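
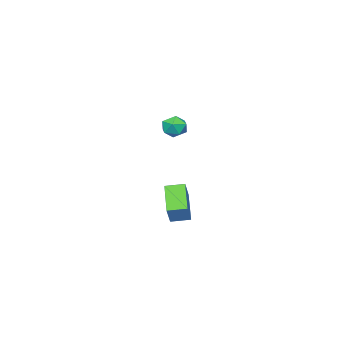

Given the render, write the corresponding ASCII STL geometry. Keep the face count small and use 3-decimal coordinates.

solid 
facet normal -0.575 0.805 0.146
outer loop
vertex -1.959 -3.179 -3.751
vertex -1.249 -2.87 -2.657
vertex -0.718 -2.092 -4.864
endloop
endfacet
facet normal -0.530 -0.231 -0.816
outer loop
vertex -0.091 -2.97 -5.023
vertex -1.959 -3.179 -3.751
vertex -0.718 -2.092 -4.864
endloop
endfacet
facet normal -0.575 0.805 0.146
outer loop
vertex -0.718 -2.092 -4.864
vertex -1.249 -2.87 -2.657
vertex -0.008 -1.783 -3.77
endloop
endfacet
facet normal 0.624 0.547 -0.559
outer loop
vertex -0.008 -1.783 -3.77
vertex -0.091 -2.97 -5.023
vertex -0.718 -2.092 -4.864
endloop
endfacet
facet normal -0.624 -0.547 0.559
outer loop
vertex -1.959 -3.179 -3.751
vertex -0.622 -3.748 -2.816
vertex -1.249 -2.87 -2.657
endloop
endfacet
facet normal -0.530 -0.231 -0.816
outer loop
vertex -1.332 -4.057 -3.91
vertex -1.959 -3.179 -3.751
vertex -0.091 -2.97 -5.023
endloop
endfacet
facet normal -0.624 -0.547 0.559
outer loop
vertex -1.332 -4.057 -3.91
vertex -0.622 -3.748 -2.816
vertex -1.959 -3.179 -3.751
endloop
endfacet
facet normal 0.530 0.231 0.816
outer loop
vertex -1.249 -2.87 -2.657
vertex -0.622 -3.748 -2.816
vertex -0.008 -1.783 -3.77
endloop
endfacet
facet normal 0.624 0.547 -0.559
outer loop
vertex 0.619 -2.661 -3.929
vertex -0.091 -2.97 -5.023
vertex -0.008 -1.783 -3.77
endloop
endfacet
facet normal 0.530 0.231 0.816
outer loop
vertex -0.008 -1.783 -3.77
vertex -0.622 -3.748 -2.816
vertex 0.619 -2.661 -3.929
endloop
endfacet
facet normal 0.575 -0.805 -0.146
outer loop
vertex 0.619 -2.661 -3.929
vertex -1.332 -4.057 -3.91
vertex -0.091 -2.97 -5.023
endloop
endfacet
facet normal 0.575 -0.805 -0.146
outer loop
vertex -0.622 -3.748 -2.816
vertex -1.332 -4.057 -3.91
vertex 0.619 -2.661 -3.929
endloop
endfacet
facet normal -0.683 0.725 0.089
outer loop
vertex 1.76 -0.542 2.411
vertex 1.509 -0.856 3.04
vertex 2.054 -0.346 3.069
endloop
endfacet
facet normal -0.100 0.965 -0.243
outer loop
vertex 1.76 -0.542 2.411
vertex 2.054 -0.346 3.069
vertex 2.498 -0.449 2.478
endloop
endfacet
facet normal 0.004 0.565 -0.825
outer loop
vertex 1.76 -0.542 2.411
vertex 2.498 -0.449 2.478
vertex 2.228 -1.023 2.084
endloop
endfacet
facet normal -0.516 0.078 -0.853
outer loop
vertex 1.76 -0.542 2.411
vertex 2.228 -1.023 2.084
vertex 1.617 -1.274 2.431
endloop
endfacet
facet normal -0.941 0.176 -0.288
outer loop
vertex 1.76 -0.542 2.411
vertex 1.617 -1.274 2.431
vertex 1.509 -0.856 3.04
endloop
endfacet
facet normal 0.458 0.868 0.193
outer loop
vertex 2.498 -0.449 2.478
vertex 2.054 -0.346 3.069
vertex 2.703 -0.706 3.149
endloop
endfacet
facet normal -0.488 0.480 0.730
outer loop
vertex 2.054 -0.346 3.069
vertex 1.509 -0.856 3.04
vertex 2.092 -0.957 3.496
endloop
endfacet
facet normal -0.905 -0.409 0.120
outer loop
vertex 1.509 -0.856 3.04
vertex 1.617 -1.274 2.431
vertex 1.822 -1.531 3.102
endloop
endfacet
facet normal -0.217 -0.568 -0.794
outer loop
vertex 1.617 -1.274 2.431
vertex 2.228 -1.023 2.084
vertex 2.266 -1.634 2.511
endloop
endfacet
facet normal 0.624 0.221 -0.749
outer loop
vertex 2.228 -1.023 2.084
vertex 2.498 -0.449 2.478
vertex 2.811 -1.124 2.54
endloop
endfacet
facet normal 0.516 -0.078 0.853
outer loop
vertex 2.56 -1.438 3.169
vertex 2.703 -0.706 3.149
vertex 2.092 -0.957 3.496
endloop
endfacet
facet normal -0.004 -0.565 0.825
outer loop
vertex 2.56 -1.438 3.169
vertex 2.092 -0.957 3.496
vertex 1.822 -1.531 3.102
endloop
endfacet
facet normal 0.100 -0.965 0.243
outer loop
vertex 2.56 -1.438 3.169
vertex 1.822 -1.531 3.102
vertex 2.266 -1.634 2.511
endloop
endfacet
facet normal 0.683 -0.725 -0.089
outer loop
vertex 2.56 -1.438 3.169
vertex 2.266 -1.634 2.511
vertex 2.811 -1.124 2.54
endloop
endfacet
facet normal 0.941 -0.176 0.288
outer loop
vertex 2.56 -1.438 3.169
vertex 2.811 -1.124 2.54
vertex 2.703 -0.706 3.149
endloop
endfacet
facet normal 0.217 0.568 0.794
outer loop
vertex 2.092 -0.957 3.496
vertex 2.703 -0.706 3.149
vertex 2.054 -0.346 3.069
endloop
endfacet
facet normal -0.624 -0.221 0.749
outer loop
vertex 1.822 -1.531 3.102
vertex 2.092 -0.957 3.496
vertex 1.509 -0.856 3.04
endloop
endfacet
facet normal -0.458 -0.868 -0.193
outer loop
vertex 2.266 -1.634 2.511
vertex 1.822 -1.531 3.102
vertex 1.617 -1.274 2.431
endloop
endfacet
facet normal 0.488 -0.480 -0.730
outer loop
vertex 2.811 -1.124 2.54
vertex 2.266 -1.634 2.511
vertex 2.228 -1.023 2.084
endloop
endfacet
facet normal 0.905 0.409 -0.120
outer loop
vertex 2.703 -0.706 3.149
vertex 2.811 -1.124 2.54
vertex 2.498 -0.449 2.478
endloop
endfacet

endsolid


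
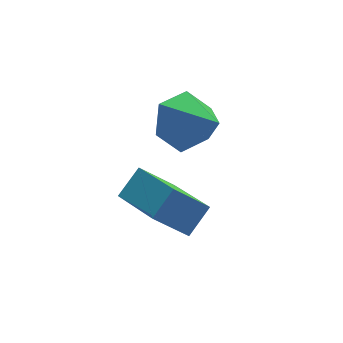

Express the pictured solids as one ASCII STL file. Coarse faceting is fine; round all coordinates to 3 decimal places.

solid 
facet normal -0.708 -0.366 -0.604
outer loop
vertex -4.506 0.236 3.54
vertex -4.875 2.07 2.862
vertex -3.491 0.044 2.467
endloop
endfacet
facet normal 0.186 -0.922 0.340
outer loop
vertex -2.705 0.45 3.138
vertex -4.506 0.236 3.54
vertex -3.491 0.044 2.467
endloop
endfacet
facet normal -0.708 -0.366 -0.605
outer loop
vertex -3.491 0.044 2.467
vertex -4.875 2.07 2.862
vertex -3.859 1.878 1.789
endloop
endfacet
facet normal 0.682 -0.129 -0.720
outer loop
vertex -3.859 1.878 1.789
vertex -2.705 0.45 3.138
vertex -3.491 0.044 2.467
endloop
endfacet
facet normal -0.682 0.129 0.720
outer loop
vertex -4.506 0.236 3.54
vertex -4.089 2.476 3.533
vertex -4.875 2.07 2.862
endloop
endfacet
facet normal 0.186 -0.922 0.341
outer loop
vertex -3.721 0.642 4.211
vertex -4.506 0.236 3.54
vertex -2.705 0.45 3.138
endloop
endfacet
facet normal -0.682 0.129 0.720
outer loop
vertex -3.721 0.642 4.211
vertex -4.089 2.476 3.533
vertex -4.506 0.236 3.54
endloop
endfacet
facet normal -0.185 0.922 -0.341
outer loop
vertex -4.875 2.07 2.862
vertex -4.089 2.476 3.533
vertex -3.859 1.878 1.789
endloop
endfacet
facet normal 0.682 -0.129 -0.720
outer loop
vertex -3.074 2.284 2.46
vertex -2.705 0.45 3.138
vertex -3.859 1.878 1.789
endloop
endfacet
facet normal -0.186 0.922 -0.341
outer loop
vertex -3.859 1.878 1.789
vertex -4.089 2.476 3.533
vertex -3.074 2.284 2.46
endloop
endfacet
facet normal 0.708 0.366 0.605
outer loop
vertex -3.074 2.284 2.46
vertex -3.721 0.642 4.211
vertex -2.705 0.45 3.138
endloop
endfacet
facet normal 0.708 0.365 0.604
outer loop
vertex -4.089 2.476 3.533
vertex -3.721 0.642 4.211
vertex -3.074 2.284 2.46
endloop
endfacet
facet normal -0.276 0.762 -0.586
outer loop
vertex -1.381 3.851 2.576
vertex -2.036 4.205 3.344
vertex -1.022 4.544 3.308
endloop
endfacet
facet normal 0.931 -0.337 -0.138
outer loop
vertex -1.381 3.851 2.576
vertex -1.022 4.544 3.308
vertex -1.504 2.735 4.476
endloop
endfacet
facet normal -0.276 0.762 -0.586
outer loop
vertex -1.022 4.544 3.308
vertex -2.036 4.205 3.344
vertex -1.677 4.898 4.076
endloop
endfacet
facet normal 0.787 0.172 0.592
outer loop
vertex -1.022 4.544 3.308
vertex -1.677 4.898 4.076
vertex -1.504 2.735 4.476
endloop
endfacet
facet normal -0.275 0.762 -0.586
outer loop
vertex -1.677 4.898 4.076
vertex -2.036 4.205 3.344
vertex -2.691 4.56 4.113
endloop
endfacet
facet normal -0.024 0.180 0.983
outer loop
vertex -1.677 4.898 4.076
vertex -2.691 4.56 4.113
vertex -1.504 2.735 4.476
endloop
endfacet
facet normal -0.276 0.761 -0.587
outer loop
vertex -2.691 4.56 4.113
vertex -2.036 4.205 3.344
vertex -3.05 3.866 3.381
endloop
endfacet
facet normal -0.693 -0.322 0.645
outer loop
vertex -2.691 4.56 4.113
vertex -3.05 3.866 3.381
vertex -1.504 2.735 4.476
endloop
endfacet
facet normal -0.276 0.762 -0.586
outer loop
vertex -3.05 3.866 3.381
vertex -2.036 4.205 3.344
vertex -2.395 3.512 2.613
endloop
endfacet
facet normal -0.549 -0.832 -0.085
outer loop
vertex -3.05 3.866 3.381
vertex -2.395 3.512 2.613
vertex -1.504 2.735 4.476
endloop
endfacet
facet normal -0.276 0.762 -0.586
outer loop
vertex -2.395 3.512 2.613
vertex -2.036 4.205 3.344
vertex -1.381 3.851 2.576
endloop
endfacet
facet normal 0.263 -0.839 -0.476
outer loop
vertex -2.395 3.512 2.613
vertex -1.381 3.851 2.576
vertex -1.504 2.735 4.476
endloop
endfacet

endsolid


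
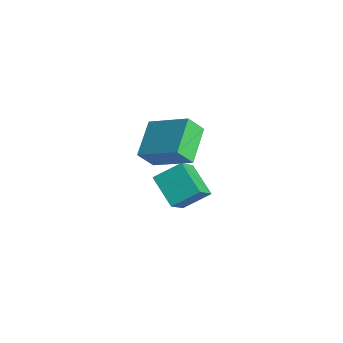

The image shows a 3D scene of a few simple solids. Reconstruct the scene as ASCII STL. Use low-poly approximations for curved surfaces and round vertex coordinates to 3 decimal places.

solid 
facet normal -0.804 -0.357 -0.476
outer loop
vertex 1.159 -3.559 3.221
vertex 0.289 -2.42 3.838
vertex 1.351 -3.017 2.49
endloop
endfacet
facet normal 0.557 -0.730 -0.395
outer loop
vertex 2.791 -2.38 3.342
vertex 1.159 -3.559 3.221
vertex 1.351 -3.017 2.49
endloop
endfacet
facet normal -0.804 -0.356 -0.476
outer loop
vertex 1.351 -3.017 2.49
vertex 0.289 -2.42 3.838
vertex 0.482 -1.878 3.107
endloop
endfacet
facet normal 0.207 0.583 -0.786
outer loop
vertex 0.482 -1.878 3.107
vertex 2.791 -2.38 3.342
vertex 1.351 -3.017 2.49
endloop
endfacet
facet normal -0.207 -0.583 0.785
outer loop
vertex 1.159 -3.559 3.221
vertex 1.729 -1.783 4.69
vertex 0.289 -2.42 3.838
endloop
endfacet
facet normal 0.557 -0.731 -0.395
outer loop
vertex 2.598 -2.922 4.073
vertex 1.159 -3.559 3.221
vertex 2.791 -2.38 3.342
endloop
endfacet
facet normal -0.207 -0.583 0.785
outer loop
vertex 2.598 -2.922 4.073
vertex 1.729 -1.783 4.69
vertex 1.159 -3.559 3.221
endloop
endfacet
facet normal -0.557 0.731 0.395
outer loop
vertex 0.289 -2.42 3.838
vertex 1.729 -1.783 4.69
vertex 0.482 -1.878 3.107
endloop
endfacet
facet normal 0.207 0.583 -0.785
outer loop
vertex 1.921 -1.241 3.959
vertex 2.791 -2.38 3.342
vertex 0.482 -1.878 3.107
endloop
endfacet
facet normal -0.557 0.730 0.395
outer loop
vertex 0.482 -1.878 3.107
vertex 1.729 -1.783 4.69
vertex 1.921 -1.241 3.959
endloop
endfacet
facet normal 0.804 0.356 0.476
outer loop
vertex 1.921 -1.241 3.959
vertex 2.598 -2.922 4.073
vertex 2.791 -2.38 3.342
endloop
endfacet
facet normal 0.804 0.356 0.475
outer loop
vertex 1.729 -1.783 4.69
vertex 2.598 -2.922 4.073
vertex 1.921 -1.241 3.959
endloop
endfacet
facet normal -0.365 0.611 -0.702
outer loop
vertex -0.269 -1.318 -0.522
vertex 0.16 -0.355 0.093
vertex 0.955 -1.407 -1.236
endloop
endfacet
facet normal -0.351 -0.789 -0.504
outer loop
vertex 1.54 -2.385 -0.113
vertex -0.269 -1.318 -0.522
vertex 0.955 -1.407 -1.236
endloop
endfacet
facet normal -0.365 0.611 -0.702
outer loop
vertex 0.955 -1.407 -1.236
vertex 0.16 -0.355 0.093
vertex 1.384 -0.444 -0.621
endloop
endfacet
facet normal 0.862 -0.062 -0.503
outer loop
vertex 1.384 -0.444 -0.621
vertex 1.54 -2.385 -0.113
vertex 0.955 -1.407 -1.236
endloop
endfacet
facet normal -0.862 0.062 0.503
outer loop
vertex -0.269 -1.318 -0.522
vertex 0.745 -1.333 1.216
vertex 0.16 -0.355 0.093
endloop
endfacet
facet normal -0.351 -0.789 -0.504
outer loop
vertex 0.316 -2.296 0.601
vertex -0.269 -1.318 -0.522
vertex 1.54 -2.385 -0.113
endloop
endfacet
facet normal -0.862 0.062 0.503
outer loop
vertex 0.316 -2.296 0.601
vertex 0.745 -1.333 1.216
vertex -0.269 -1.318 -0.522
endloop
endfacet
facet normal 0.351 0.789 0.504
outer loop
vertex 0.16 -0.355 0.093
vertex 0.745 -1.333 1.216
vertex 1.384 -0.444 -0.621
endloop
endfacet
facet normal 0.862 -0.062 -0.503
outer loop
vertex 1.969 -1.422 0.502
vertex 1.54 -2.385 -0.113
vertex 1.384 -0.444 -0.621
endloop
endfacet
facet normal 0.351 0.789 0.504
outer loop
vertex 1.384 -0.444 -0.621
vertex 0.745 -1.333 1.216
vertex 1.969 -1.422 0.502
endloop
endfacet
facet normal 0.365 -0.611 0.702
outer loop
vertex 1.969 -1.422 0.502
vertex 0.316 -2.296 0.601
vertex 1.54 -2.385 -0.113
endloop
endfacet
facet normal 0.365 -0.611 0.702
outer loop
vertex 0.745 -1.333 1.216
vertex 0.316 -2.296 0.601
vertex 1.969 -1.422 0.502
endloop
endfacet

endsolid


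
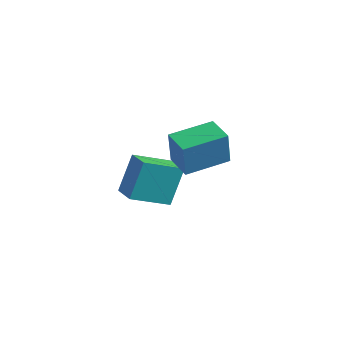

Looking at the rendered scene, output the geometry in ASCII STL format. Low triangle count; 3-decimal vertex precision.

solid 
facet normal -0.884 0.416 -0.214
outer loop
vertex -4.151 2.297 -2.511
vertex -3.379 3.601 -3.163
vertex -4.144 1.533 -4.029
endloop
endfacet
facet normal -0.468 -0.790 0.396
outer loop
vertex -3.181 1.079 -3.797
vertex -4.151 2.297 -2.511
vertex -4.144 1.533 -4.029
endloop
endfacet
facet normal -0.884 0.416 -0.213
outer loop
vertex -4.144 1.533 -4.029
vertex -3.379 3.601 -3.163
vertex -3.373 2.837 -4.682
endloop
endfacet
facet normal 0.003 -0.449 -0.893
outer loop
vertex -3.373 2.837 -4.682
vertex -3.181 1.079 -3.797
vertex -4.144 1.533 -4.029
endloop
endfacet
facet normal -0.004 0.449 0.894
outer loop
vertex -4.151 2.297 -2.511
vertex -2.416 3.147 -2.931
vertex -3.379 3.601 -3.163
endloop
endfacet
facet normal -0.468 -0.790 0.396
outer loop
vertex -3.187 1.843 -2.278
vertex -4.151 2.297 -2.511
vertex -3.181 1.079 -3.797
endloop
endfacet
facet normal -0.004 0.450 0.893
outer loop
vertex -3.187 1.843 -2.278
vertex -2.416 3.147 -2.931
vertex -4.151 2.297 -2.511
endloop
endfacet
facet normal 0.468 0.790 -0.396
outer loop
vertex -3.379 3.601 -3.163
vertex -2.416 3.147 -2.931
vertex -3.373 2.837 -4.682
endloop
endfacet
facet normal 0.004 -0.449 -0.893
outer loop
vertex -2.409 2.383 -4.449
vertex -3.181 1.079 -3.797
vertex -3.373 2.837 -4.682
endloop
endfacet
facet normal 0.468 0.790 -0.396
outer loop
vertex -3.373 2.837 -4.682
vertex -2.416 3.147 -2.931
vertex -2.409 2.383 -4.449
endloop
endfacet
facet normal 0.884 -0.417 0.213
outer loop
vertex -2.409 2.383 -4.449
vertex -3.187 1.843 -2.278
vertex -3.181 1.079 -3.797
endloop
endfacet
facet normal 0.884 -0.416 0.213
outer loop
vertex -2.416 3.147 -2.931
vertex -3.187 1.843 -2.278
vertex -2.409 2.383 -4.449
endloop
endfacet
facet normal -0.922 0.378 0.091
outer loop
vertex -0.76 0.39 0.929
vertex -0.111 1.927 1.125
vertex -0.814 0.585 -0.426
endloop
endfacet
facet normal -0.387 -0.915 -0.116
outer loop
vertex 0.191 0.173 -0.525
vertex -0.76 0.39 0.929
vertex -0.814 0.585 -0.426
endloop
endfacet
facet normal -0.921 0.378 0.090
outer loop
vertex -0.814 0.585 -0.426
vertex -0.111 1.927 1.125
vertex -0.164 2.122 -0.23
endloop
endfacet
facet normal -0.039 0.143 -0.989
outer loop
vertex -0.164 2.122 -0.23
vertex 0.191 0.173 -0.525
vertex -0.814 0.585 -0.426
endloop
endfacet
facet normal 0.039 -0.143 0.989
outer loop
vertex -0.76 0.39 0.929
vertex 0.894 1.515 1.026
vertex -0.111 1.927 1.125
endloop
endfacet
facet normal -0.387 -0.915 -0.117
outer loop
vertex 0.244 -0.022 0.83
vertex -0.76 0.39 0.929
vertex 0.191 0.173 -0.525
endloop
endfacet
facet normal 0.039 -0.143 0.989
outer loop
vertex 0.244 -0.022 0.83
vertex 0.894 1.515 1.026
vertex -0.76 0.39 0.929
endloop
endfacet
facet normal 0.387 0.915 0.117
outer loop
vertex -0.111 1.927 1.125
vertex 0.894 1.515 1.026
vertex -0.164 2.122 -0.23
endloop
endfacet
facet normal -0.039 0.143 -0.989
outer loop
vertex 0.84 1.71 -0.329
vertex 0.191 0.173 -0.525
vertex -0.164 2.122 -0.23
endloop
endfacet
facet normal 0.387 0.915 0.116
outer loop
vertex -0.164 2.122 -0.23
vertex 0.894 1.515 1.026
vertex 0.84 1.71 -0.329
endloop
endfacet
facet normal 0.922 -0.378 -0.090
outer loop
vertex 0.84 1.71 -0.329
vertex 0.244 -0.022 0.83
vertex 0.191 0.173 -0.525
endloop
endfacet
facet normal 0.921 -0.378 -0.091
outer loop
vertex 0.894 1.515 1.026
vertex 0.244 -0.022 0.83
vertex 0.84 1.71 -0.329
endloop
endfacet

endsolid


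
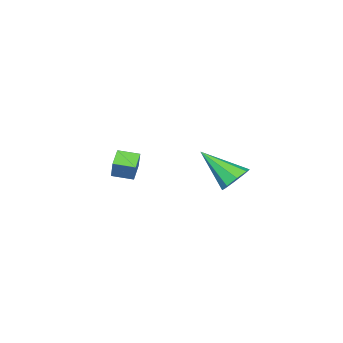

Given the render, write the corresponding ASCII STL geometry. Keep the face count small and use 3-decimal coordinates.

solid 
facet normal -0.305 -0.450 -0.839
outer loop
vertex -0.952 -3.298 0.717
vertex -1.55 -2.591 0.556
vertex -0.314 -2.865 0.253
endloop
endfacet
facet normal 0.635 -0.753 0.171
outer loop
vertex 0.01 -2.389 1.144
vertex -0.952 -3.298 0.717
vertex -0.314 -2.865 0.253
endloop
endfacet
facet normal -0.305 -0.448 -0.840
outer loop
vertex -0.314 -2.865 0.253
vertex -1.55 -2.591 0.556
vertex -0.912 -2.157 0.093
endloop
endfacet
facet normal 0.709 0.482 -0.515
outer loop
vertex -0.912 -2.157 0.093
vertex 0.01 -2.389 1.144
vertex -0.314 -2.865 0.253
endloop
endfacet
facet normal -0.709 -0.482 0.515
outer loop
vertex -0.952 -3.298 0.717
vertex -1.226 -2.115 1.447
vertex -1.55 -2.591 0.556
endloop
endfacet
facet normal 0.636 -0.753 0.170
outer loop
vertex -0.628 -2.823 1.607
vertex -0.952 -3.298 0.717
vertex 0.01 -2.389 1.144
endloop
endfacet
facet normal -0.709 -0.482 0.515
outer loop
vertex -0.628 -2.823 1.607
vertex -1.226 -2.115 1.447
vertex -0.952 -3.298 0.717
endloop
endfacet
facet normal -0.636 0.753 -0.171
outer loop
vertex -1.55 -2.591 0.556
vertex -1.226 -2.115 1.447
vertex -0.912 -2.157 0.093
endloop
endfacet
facet normal 0.709 0.482 -0.515
outer loop
vertex -0.588 -1.682 0.983
vertex 0.01 -2.389 1.144
vertex -0.912 -2.157 0.093
endloop
endfacet
facet normal -0.635 0.753 -0.171
outer loop
vertex -0.912 -2.157 0.093
vertex -1.226 -2.115 1.447
vertex -0.588 -1.682 0.983
endloop
endfacet
facet normal 0.304 0.449 0.840
outer loop
vertex -0.588 -1.682 0.983
vertex -0.628 -2.823 1.607
vertex 0.01 -2.389 1.144
endloop
endfacet
facet normal 0.306 0.448 0.840
outer loop
vertex -1.226 -2.115 1.447
vertex -0.628 -2.823 1.607
vertex -0.588 -1.682 0.983
endloop
endfacet
facet normal -0.291 0.706 -0.646
outer loop
vertex -1.311 3.3 1.622
vertex -1.745 2.808 1.28
vertex -1.833 3.284 1.84
endloop
endfacet
facet normal 0.336 0.435 0.836
outer loop
vertex -1.311 3.3 1.622
vertex -1.833 3.284 1.84
vertex -1.175 1.432 2.54
endloop
endfacet
facet normal -0.294 0.705 -0.645
outer loop
vertex -1.833 3.284 1.84
vertex -1.745 2.808 1.28
vertex -2.304 2.988 1.731
endloop
endfacet
facet normal -0.349 0.220 0.911
outer loop
vertex -1.833 3.284 1.84
vertex -2.304 2.988 1.731
vertex -1.175 1.432 2.54
endloop
endfacet
facet normal -0.294 0.705 -0.645
outer loop
vertex -2.304 2.988 1.731
vertex -1.745 2.808 1.28
vertex -2.447 2.587 1.358
endloop
endfacet
facet normal -0.774 -0.261 0.577
outer loop
vertex -2.304 2.988 1.731
vertex -2.447 2.587 1.358
vertex -1.175 1.432 2.54
endloop
endfacet
facet normal -0.294 0.705 -0.645
outer loop
vertex -2.447 2.587 1.358
vertex -1.745 2.808 1.28
vertex -2.18 2.315 0.939
endloop
endfacet
facet normal -0.688 -0.725 0.032
outer loop
vertex -2.447 2.587 1.358
vertex -2.18 2.315 0.939
vertex -1.175 1.432 2.54
endloop
endfacet
facet normal -0.293 0.705 -0.646
outer loop
vertex -2.18 2.315 0.939
vertex -1.745 2.808 1.28
vertex -1.658 2.332 0.721
endloop
endfacet
facet normal -0.141 -0.902 -0.409
outer loop
vertex -2.18 2.315 0.939
vertex -1.658 2.332 0.721
vertex -1.175 1.432 2.54
endloop
endfacet
facet normal -0.292 0.705 -0.646
outer loop
vertex -1.658 2.332 0.721
vertex -1.745 2.808 1.28
vertex -1.187 2.627 0.83
endloop
endfacet
facet normal 0.542 -0.687 -0.484
outer loop
vertex -1.658 2.332 0.721
vertex -1.187 2.627 0.83
vertex -1.175 1.432 2.54
endloop
endfacet
facet normal -0.292 0.706 -0.646
outer loop
vertex -1.187 2.627 0.83
vertex -1.745 2.808 1.28
vertex -1.043 3.028 1.203
endloop
endfacet
facet normal 0.967 -0.207 -0.151
outer loop
vertex -1.187 2.627 0.83
vertex -1.043 3.028 1.203
vertex -1.175 1.432 2.54
endloop
endfacet
facet normal -0.292 0.706 -0.645
outer loop
vertex -1.043 3.028 1.203
vertex -1.745 2.808 1.28
vertex -1.311 3.3 1.622
endloop
endfacet
facet normal 0.881 0.259 0.396
outer loop
vertex -1.043 3.028 1.203
vertex -1.311 3.3 1.622
vertex -1.175 1.432 2.54
endloop
endfacet

endsolid


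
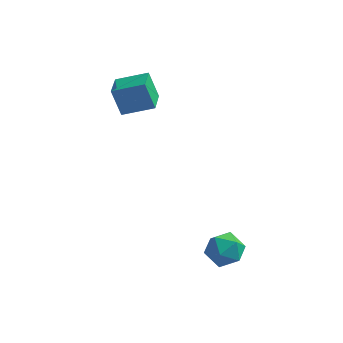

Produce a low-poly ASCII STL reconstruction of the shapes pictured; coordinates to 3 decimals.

solid 
facet normal -0.952 0.072 -0.297
outer loop
vertex 1.298 -1.765 -3.896
vertex 1.006 -2.351 -3.101
vertex 1.051 -1.327 -2.997
endloop
endfacet
facet normal -0.584 0.655 -0.480
outer loop
vertex 1.298 -1.765 -3.896
vertex 1.051 -1.327 -2.997
vertex 1.867 -0.988 -3.527
endloop
endfacet
facet normal -0.038 0.451 -0.892
outer loop
vertex 1.298 -1.765 -3.896
vertex 1.867 -0.988 -3.527
vertex 2.326 -1.803 -3.959
endloop
endfacet
facet normal -0.069 -0.258 -0.964
outer loop
vertex 1.298 -1.765 -3.896
vertex 2.326 -1.803 -3.959
vertex 1.794 -2.645 -3.696
endloop
endfacet
facet normal -0.634 -0.493 -0.596
outer loop
vertex 1.298 -1.765 -3.896
vertex 1.794 -2.645 -3.696
vertex 1.006 -2.351 -3.101
endloop
endfacet
facet normal -0.315 0.942 0.117
outer loop
vertex 1.867 -0.988 -3.527
vertex 1.051 -1.327 -2.997
vertex 1.926 -1.095 -2.504
endloop
endfacet
facet normal -0.911 -0.002 0.412
outer loop
vertex 1.051 -1.327 -2.997
vertex 1.006 -2.351 -3.101
vertex 1.394 -1.937 -2.241
endloop
endfacet
facet normal -0.396 -0.915 -0.073
outer loop
vertex 1.006 -2.351 -3.101
vertex 1.794 -2.645 -3.696
vertex 1.853 -2.752 -2.673
endloop
endfacet
facet normal 0.518 -0.536 -0.667
outer loop
vertex 1.794 -2.645 -3.696
vertex 2.326 -1.803 -3.959
vertex 2.669 -2.413 -3.203
endloop
endfacet
facet normal 0.568 0.612 -0.551
outer loop
vertex 2.326 -1.803 -3.959
vertex 1.867 -0.988 -3.527
vertex 2.714 -1.389 -3.099
endloop
endfacet
facet normal 0.069 0.258 0.964
outer loop
vertex 2.422 -1.975 -2.304
vertex 1.926 -1.095 -2.504
vertex 1.394 -1.937 -2.241
endloop
endfacet
facet normal 0.038 -0.451 0.892
outer loop
vertex 2.422 -1.975 -2.304
vertex 1.394 -1.937 -2.241
vertex 1.853 -2.752 -2.673
endloop
endfacet
facet normal 0.584 -0.655 0.480
outer loop
vertex 2.422 -1.975 -2.304
vertex 1.853 -2.752 -2.673
vertex 2.669 -2.413 -3.203
endloop
endfacet
facet normal 0.952 -0.072 0.297
outer loop
vertex 2.422 -1.975 -2.304
vertex 2.669 -2.413 -3.203
vertex 2.714 -1.389 -3.099
endloop
endfacet
facet normal 0.634 0.493 0.596
outer loop
vertex 2.422 -1.975 -2.304
vertex 2.714 -1.389 -3.099
vertex 1.926 -1.095 -2.504
endloop
endfacet
facet normal -0.518 0.536 0.667
outer loop
vertex 1.394 -1.937 -2.241
vertex 1.926 -1.095 -2.504
vertex 1.051 -1.327 -2.997
endloop
endfacet
facet normal -0.568 -0.612 0.551
outer loop
vertex 1.853 -2.752 -2.673
vertex 1.394 -1.937 -2.241
vertex 1.006 -2.351 -3.101
endloop
endfacet
facet normal 0.315 -0.942 -0.117
outer loop
vertex 2.669 -2.413 -3.203
vertex 1.853 -2.752 -2.673
vertex 1.794 -2.645 -3.696
endloop
endfacet
facet normal 0.911 0.002 -0.412
outer loop
vertex 2.714 -1.389 -3.099
vertex 2.669 -2.413 -3.203
vertex 2.326 -1.803 -3.959
endloop
endfacet
facet normal 0.396 0.915 0.073
outer loop
vertex 1.926 -1.095 -2.504
vertex 2.714 -1.389 -3.099
vertex 1.867 -0.988 -3.527
endloop
endfacet
facet normal -0.922 -0.211 -0.325
outer loop
vertex -4.846 2.792 3.025
vertex -5.069 4.225 2.727
vertex -4.289 2.579 1.584
endloop
endfacet
facet normal 0.150 -0.968 0.201
outer loop
vertex -2.731 2.935 2.133
vertex -4.846 2.792 3.025
vertex -4.289 2.579 1.584
endloop
endfacet
facet normal -0.922 -0.211 -0.325
outer loop
vertex -4.289 2.579 1.584
vertex -5.069 4.225 2.727
vertex -4.512 4.011 1.285
endloop
endfacet
facet normal 0.357 -0.137 -0.924
outer loop
vertex -4.512 4.011 1.285
vertex -2.731 2.935 2.133
vertex -4.289 2.579 1.584
endloop
endfacet
facet normal -0.357 0.137 0.924
outer loop
vertex -4.846 2.792 3.025
vertex -3.511 4.581 3.276
vertex -5.069 4.225 2.727
endloop
endfacet
facet normal 0.151 -0.968 0.202
outer loop
vertex -3.288 3.149 3.575
vertex -4.846 2.792 3.025
vertex -2.731 2.935 2.133
endloop
endfacet
facet normal -0.358 0.137 0.924
outer loop
vertex -3.288 3.149 3.575
vertex -3.511 4.581 3.276
vertex -4.846 2.792 3.025
endloop
endfacet
facet normal -0.150 0.968 -0.202
outer loop
vertex -5.069 4.225 2.727
vertex -3.511 4.581 3.276
vertex -4.512 4.011 1.285
endloop
endfacet
facet normal 0.357 -0.137 -0.924
outer loop
vertex -2.954 4.368 1.835
vertex -2.731 2.935 2.133
vertex -4.512 4.011 1.285
endloop
endfacet
facet normal -0.151 0.968 -0.201
outer loop
vertex -4.512 4.011 1.285
vertex -3.511 4.581 3.276
vertex -2.954 4.368 1.835
endloop
endfacet
facet normal 0.922 0.211 0.325
outer loop
vertex -2.954 4.368 1.835
vertex -3.288 3.149 3.575
vertex -2.731 2.935 2.133
endloop
endfacet
facet normal 0.922 0.211 0.325
outer loop
vertex -3.511 4.581 3.276
vertex -3.288 3.149 3.575
vertex -2.954 4.368 1.835
endloop
endfacet

endsolid


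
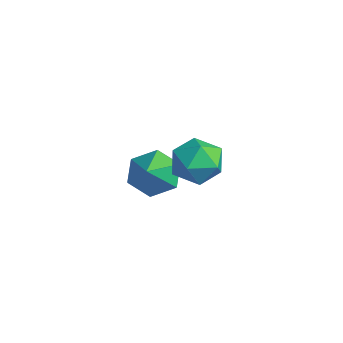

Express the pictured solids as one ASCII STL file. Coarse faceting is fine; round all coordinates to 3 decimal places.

solid 
facet normal -0.073 0.983 -0.169
outer loop
vertex -1.098 0.769 0.738
vertex -1.795 0.752 0.94
vertex -1.277 0.875 1.433
endloop
endfacet
facet normal 0.589 0.808 0.029
outer loop
vertex -1.098 0.769 0.738
vertex -1.277 0.875 1.433
vertex -0.704 0.463 1.265
endloop
endfacet
facet normal 0.838 0.326 -0.437
outer loop
vertex -1.098 0.769 0.738
vertex -0.704 0.463 1.265
vertex -0.868 0.084 0.668
endloop
endfacet
facet normal 0.330 0.205 -0.922
outer loop
vertex -1.098 0.769 0.738
vertex -0.868 0.084 0.668
vertex -1.542 0.264 0.467
endloop
endfacet
facet normal -0.234 0.611 -0.756
outer loop
vertex -1.098 0.769 0.738
vertex -1.542 0.264 0.467
vertex -1.795 0.752 0.94
endloop
endfacet
facet normal 0.553 0.496 0.670
outer loop
vertex -0.704 0.463 1.265
vertex -1.277 0.875 1.433
vertex -1.158 0.256 1.793
endloop
endfacet
facet normal -0.518 0.781 0.349
outer loop
vertex -1.277 0.875 1.433
vertex -1.795 0.752 0.94
vertex -1.832 0.436 1.592
endloop
endfacet
facet normal -0.780 0.178 -0.601
outer loop
vertex -1.795 0.752 0.94
vertex -1.542 0.264 0.467
vertex -1.996 0.057 0.995
endloop
endfacet
facet normal 0.131 -0.480 -0.868
outer loop
vertex -1.542 0.264 0.467
vertex -0.868 0.084 0.668
vertex -1.423 -0.355 0.827
endloop
endfacet
facet normal 0.956 -0.283 -0.083
outer loop
vertex -0.868 0.084 0.668
vertex -0.704 0.463 1.265
vertex -0.905 -0.232 1.32
endloop
endfacet
facet normal -0.330 -0.205 0.922
outer loop
vertex -1.602 -0.249 1.522
vertex -1.158 0.256 1.793
vertex -1.832 0.436 1.592
endloop
endfacet
facet normal -0.838 -0.326 0.437
outer loop
vertex -1.602 -0.249 1.522
vertex -1.832 0.436 1.592
vertex -1.996 0.057 0.995
endloop
endfacet
facet normal -0.589 -0.808 -0.029
outer loop
vertex -1.602 -0.249 1.522
vertex -1.996 0.057 0.995
vertex -1.423 -0.355 0.827
endloop
endfacet
facet normal 0.073 -0.983 0.169
outer loop
vertex -1.602 -0.249 1.522
vertex -1.423 -0.355 0.827
vertex -0.905 -0.232 1.32
endloop
endfacet
facet normal 0.234 -0.611 0.756
outer loop
vertex -1.602 -0.249 1.522
vertex -0.905 -0.232 1.32
vertex -1.158 0.256 1.793
endloop
endfacet
facet normal -0.131 0.480 0.868
outer loop
vertex -1.832 0.436 1.592
vertex -1.158 0.256 1.793
vertex -1.277 0.875 1.433
endloop
endfacet
facet normal -0.956 0.283 0.083
outer loop
vertex -1.996 0.057 0.995
vertex -1.832 0.436 1.592
vertex -1.795 0.752 0.94
endloop
endfacet
facet normal -0.553 -0.496 -0.670
outer loop
vertex -1.423 -0.355 0.827
vertex -1.996 0.057 0.995
vertex -1.542 0.264 0.467
endloop
endfacet
facet normal 0.518 -0.781 -0.349
outer loop
vertex -0.905 -0.232 1.32
vertex -1.423 -0.355 0.827
vertex -0.868 0.084 0.668
endloop
endfacet
facet normal 0.780 -0.178 0.601
outer loop
vertex -1.158 0.256 1.793
vertex -0.905 -0.232 1.32
vertex -0.704 0.463 1.265
endloop
endfacet
facet normal -0.637 0.452 -0.624
outer loop
vertex -3.67 0.91 -1.607
vertex -4.225 0.544 -1.306
vertex -4.028 1.193 -1.037
endloop
endfacet
facet normal 0.802 0.551 0.230
outer loop
vertex -3.67 0.91 -1.607
vertex -4.028 1.193 -1.037
vertex -3.315 -0.104 -0.414
endloop
endfacet
facet normal -0.637 0.452 -0.624
outer loop
vertex -4.028 1.193 -1.037
vertex -4.225 0.544 -1.306
vertex -4.583 0.827 -0.736
endloop
endfacet
facet normal 0.142 0.491 0.859
outer loop
vertex -4.028 1.193 -1.037
vertex -4.583 0.827 -0.736
vertex -3.315 -0.104 -0.414
endloop
endfacet
facet normal -0.637 0.452 -0.624
outer loop
vertex -4.583 0.827 -0.736
vertex -4.225 0.544 -1.306
vertex -4.781 0.177 -1.005
endloop
endfacet
facet normal -0.402 -0.243 0.883
outer loop
vertex -4.583 0.827 -0.736
vertex -4.781 0.177 -1.005
vertex -3.315 -0.104 -0.414
endloop
endfacet
facet normal -0.637 0.452 -0.624
outer loop
vertex -4.781 0.177 -1.005
vertex -4.225 0.544 -1.306
vertex -4.423 -0.106 -1.575
endloop
endfacet
facet normal -0.287 -0.918 0.275
outer loop
vertex -4.781 0.177 -1.005
vertex -4.423 -0.106 -1.575
vertex -3.315 -0.104 -0.414
endloop
endfacet
facet normal -0.637 0.452 -0.624
outer loop
vertex -4.423 -0.106 -1.575
vertex -4.225 0.544 -1.306
vertex -3.868 0.261 -1.876
endloop
endfacet
facet normal 0.374 -0.857 -0.355
outer loop
vertex -4.423 -0.106 -1.575
vertex -3.868 0.261 -1.876
vertex -3.315 -0.104 -0.414
endloop
endfacet
facet normal -0.637 0.453 -0.624
outer loop
vertex -3.868 0.261 -1.876
vertex -4.225 0.544 -1.306
vertex -3.67 0.91 -1.607
endloop
endfacet
facet normal 0.918 -0.123 -0.378
outer loop
vertex -3.868 0.261 -1.876
vertex -3.67 0.91 -1.607
vertex -3.315 -0.104 -0.414
endloop
endfacet

endsolid


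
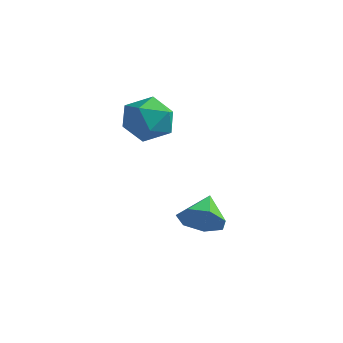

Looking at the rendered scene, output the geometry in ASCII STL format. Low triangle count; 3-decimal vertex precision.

solid 
facet normal -0.992 0.114 0.057
outer loop
vertex -2.777 -4.07 2.618
vertex -2.731 -4.254 3.78
vertex -2.63 -3.161 3.353
endloop
endfacet
facet normal -0.721 0.503 -0.477
outer loop
vertex -2.777 -4.07 2.618
vertex -2.63 -3.161 3.353
vertex -2.008 -3.218 2.354
endloop
endfacet
facet normal -0.382 0.059 -0.922
outer loop
vertex -2.777 -4.07 2.618
vertex -2.008 -3.218 2.354
vertex -1.725 -4.345 2.165
endloop
endfacet
facet normal -0.443 -0.604 -0.663
outer loop
vertex -2.777 -4.07 2.618
vertex -1.725 -4.345 2.165
vertex -2.172 -4.985 3.047
endloop
endfacet
facet normal -0.820 -0.569 -0.058
outer loop
vertex -2.777 -4.07 2.618
vertex -2.172 -4.985 3.047
vertex -2.731 -4.254 3.78
endloop
endfacet
facet normal -0.238 0.950 -0.202
outer loop
vertex -2.008 -3.218 2.354
vertex -2.63 -3.161 3.353
vertex -1.488 -2.875 3.353
endloop
endfacet
facet normal -0.677 0.321 0.662
outer loop
vertex -2.63 -3.161 3.353
vertex -2.731 -4.254 3.78
vertex -1.935 -3.515 4.235
endloop
endfacet
facet normal -0.399 -0.783 0.477
outer loop
vertex -2.731 -4.254 3.78
vertex -2.172 -4.985 3.047
vertex -1.652 -4.642 4.046
endloop
endfacet
facet normal 0.210 -0.839 -0.502
outer loop
vertex -2.172 -4.985 3.047
vertex -1.725 -4.345 2.165
vertex -1.03 -4.699 3.047
endloop
endfacet
facet normal 0.311 0.233 -0.922
outer loop
vertex -1.725 -4.345 2.165
vertex -2.008 -3.218 2.354
vertex -0.929 -3.606 2.62
endloop
endfacet
facet normal 0.443 0.604 0.663
outer loop
vertex -0.883 -3.79 3.782
vertex -1.488 -2.875 3.353
vertex -1.935 -3.515 4.235
endloop
endfacet
facet normal 0.382 -0.059 0.922
outer loop
vertex -0.883 -3.79 3.782
vertex -1.935 -3.515 4.235
vertex -1.652 -4.642 4.046
endloop
endfacet
facet normal 0.721 -0.503 0.477
outer loop
vertex -0.883 -3.79 3.782
vertex -1.652 -4.642 4.046
vertex -1.03 -4.699 3.047
endloop
endfacet
facet normal 0.992 -0.114 -0.057
outer loop
vertex -0.883 -3.79 3.782
vertex -1.03 -4.699 3.047
vertex -0.929 -3.606 2.62
endloop
endfacet
facet normal 0.820 0.569 0.058
outer loop
vertex -0.883 -3.79 3.782
vertex -0.929 -3.606 2.62
vertex -1.488 -2.875 3.353
endloop
endfacet
facet normal -0.210 0.839 0.502
outer loop
vertex -1.935 -3.515 4.235
vertex -1.488 -2.875 3.353
vertex -2.63 -3.161 3.353
endloop
endfacet
facet normal -0.311 -0.233 0.922
outer loop
vertex -1.652 -4.642 4.046
vertex -1.935 -3.515 4.235
vertex -2.731 -4.254 3.78
endloop
endfacet
facet normal 0.238 -0.950 0.202
outer loop
vertex -1.03 -4.699 3.047
vertex -1.652 -4.642 4.046
vertex -2.172 -4.985 3.047
endloop
endfacet
facet normal 0.677 -0.321 -0.662
outer loop
vertex -0.929 -3.606 2.62
vertex -1.03 -4.699 3.047
vertex -1.725 -4.345 2.165
endloop
endfacet
facet normal 0.399 0.783 -0.477
outer loop
vertex -1.488 -2.875 3.353
vertex -0.929 -3.606 2.62
vertex -2.008 -3.218 2.354
endloop
endfacet
facet normal 0.359 -0.777 -0.517
outer loop
vertex 1.639 -4.366 -0.527
vertex 1.032 -4.147 -1.278
vertex 1.955 -3.828 -1.116
endloop
endfacet
facet normal 0.545 0.453 0.706
outer loop
vertex 1.639 -4.366 -0.527
vertex 1.955 -3.828 -1.116
vertex 0.508 -3.013 -0.522
endloop
endfacet
facet normal 0.359 -0.777 -0.518
outer loop
vertex 1.955 -3.828 -1.116
vertex 1.032 -4.147 -1.278
vertex 1.577 -3.529 -1.827
endloop
endfacet
facet normal 0.515 0.853 0.085
outer loop
vertex 1.955 -3.828 -1.116
vertex 1.577 -3.529 -1.827
vertex 0.508 -3.013 -0.522
endloop
endfacet
facet normal 0.359 -0.777 -0.518
outer loop
vertex 1.577 -3.529 -1.827
vertex 1.032 -4.147 -1.278
vertex 0.788 -3.696 -2.124
endloop
endfacet
facet normal -0.044 0.916 -0.398
outer loop
vertex 1.577 -3.529 -1.827
vertex 0.788 -3.696 -2.124
vertex 0.508 -3.013 -0.522
endloop
endfacet
facet normal 0.360 -0.776 -0.518
outer loop
vertex 0.788 -3.696 -2.124
vertex 1.032 -4.147 -1.278
vertex 0.183 -4.203 -1.784
endloop
endfacet
facet normal -0.710 0.594 -0.377
outer loop
vertex 0.788 -3.696 -2.124
vertex 0.183 -4.203 -1.784
vertex 0.508 -3.013 -0.522
endloop
endfacet
facet normal 0.359 -0.777 -0.517
outer loop
vertex 0.183 -4.203 -1.784
vertex 1.032 -4.147 -1.278
vertex 0.218 -4.667 -1.062
endloop
endfacet
facet normal -0.983 0.130 0.131
outer loop
vertex 0.183 -4.203 -1.784
vertex 0.218 -4.667 -1.062
vertex 0.508 -3.013 -0.522
endloop
endfacet
facet normal 0.359 -0.777 -0.517
outer loop
vertex 0.218 -4.667 -1.062
vertex 1.032 -4.147 -1.278
vertex 0.866 -4.74 -0.503
endloop
endfacet
facet normal -0.656 -0.128 0.744
outer loop
vertex 0.218 -4.667 -1.062
vertex 0.866 -4.74 -0.503
vertex 0.508 -3.013 -0.522
endloop
endfacet
facet normal 0.360 -0.777 -0.517
outer loop
vertex 0.866 -4.74 -0.503
vertex 1.032 -4.147 -1.278
vertex 1.639 -4.366 -0.527
endloop
endfacet
facet normal 0.023 0.016 1.000
outer loop
vertex 0.866 -4.74 -0.503
vertex 1.639 -4.366 -0.527
vertex 0.508 -3.013 -0.522
endloop
endfacet

endsolid


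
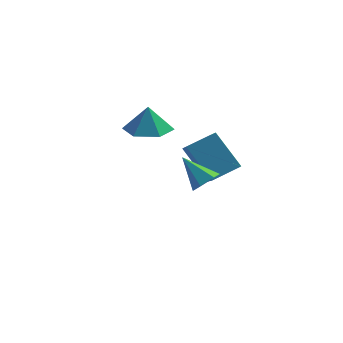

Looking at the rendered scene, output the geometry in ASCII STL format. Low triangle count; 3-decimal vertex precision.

solid 
facet normal -0.797 -0.461 -0.389
outer loop
vertex 3.068 1.103 -2.792
vertex 2.712 2.642 -3.884
vertex 4.147 0.386 -4.153
endloop
endfacet
facet normal 0.185 -0.801 0.569
outer loop
vertex 5.208 0.998 -3.636
vertex 3.068 1.103 -2.792
vertex 4.147 0.386 -4.153
endloop
endfacet
facet normal -0.797 -0.461 -0.389
outer loop
vertex 4.147 0.386 -4.153
vertex 2.712 2.642 -3.884
vertex 3.792 1.924 -5.246
endloop
endfacet
facet normal 0.574 -0.382 -0.724
outer loop
vertex 3.792 1.924 -5.246
vertex 5.208 0.998 -3.636
vertex 4.147 0.386 -4.153
endloop
endfacet
facet normal -0.573 0.382 0.725
outer loop
vertex 3.068 1.103 -2.792
vertex 3.773 3.254 -3.367
vertex 2.712 2.642 -3.884
endloop
endfacet
facet normal 0.185 -0.801 0.569
outer loop
vertex 4.128 1.716 -2.274
vertex 3.068 1.103 -2.792
vertex 5.208 0.998 -3.636
endloop
endfacet
facet normal -0.575 0.382 0.724
outer loop
vertex 4.128 1.716 -2.274
vertex 3.773 3.254 -3.367
vertex 3.068 1.103 -2.792
endloop
endfacet
facet normal -0.185 0.801 -0.569
outer loop
vertex 2.712 2.642 -3.884
vertex 3.773 3.254 -3.367
vertex 3.792 1.924 -5.246
endloop
endfacet
facet normal 0.574 -0.381 -0.724
outer loop
vertex 4.852 2.537 -4.728
vertex 5.208 0.998 -3.636
vertex 3.792 1.924 -5.246
endloop
endfacet
facet normal -0.185 0.801 -0.569
outer loop
vertex 3.792 1.924 -5.246
vertex 3.773 3.254 -3.367
vertex 4.852 2.537 -4.728
endloop
endfacet
facet normal 0.797 0.461 0.389
outer loop
vertex 4.852 2.537 -4.728
vertex 4.128 1.716 -2.274
vertex 5.208 0.998 -3.636
endloop
endfacet
facet normal 0.797 0.461 0.389
outer loop
vertex 3.773 3.254 -3.367
vertex 4.128 1.716 -2.274
vertex 4.852 2.537 -4.728
endloop
endfacet
facet normal 0.668 -0.367 -0.647
outer loop
vertex 4.602 -2.803 -1.844
vertex 4.298 -2.532 -2.312
vertex 4.75 -2.227 -2.018
endloop
endfacet
facet normal 0.424 0.160 0.891
outer loop
vertex 4.602 -2.803 -1.844
vertex 4.75 -2.227 -2.018
vertex 3.342 -2.008 -1.388
endloop
endfacet
facet normal 0.668 -0.367 -0.647
outer loop
vertex 4.75 -2.227 -2.018
vertex 4.298 -2.532 -2.312
vertex 4.447 -1.956 -2.485
endloop
endfacet
facet normal 0.289 0.897 0.333
outer loop
vertex 4.75 -2.227 -2.018
vertex 4.447 -1.956 -2.485
vertex 3.342 -2.008 -1.388
endloop
endfacet
facet normal 0.669 -0.367 -0.646
outer loop
vertex 4.447 -1.956 -2.485
vertex 4.298 -2.532 -2.312
vertex 3.995 -2.261 -2.78
endloop
endfacet
facet normal -0.370 0.868 -0.331
outer loop
vertex 4.447 -1.956 -2.485
vertex 3.995 -2.261 -2.78
vertex 3.342 -2.008 -1.388
endloop
endfacet
facet normal 0.670 -0.367 -0.646
outer loop
vertex 3.995 -2.261 -2.78
vertex 4.298 -2.532 -2.312
vertex 3.846 -2.838 -2.607
endloop
endfacet
facet normal -0.894 0.100 -0.437
outer loop
vertex 3.995 -2.261 -2.78
vertex 3.846 -2.838 -2.607
vertex 3.342 -2.008 -1.388
endloop
endfacet
facet normal 0.670 -0.366 -0.647
outer loop
vertex 3.846 -2.838 -2.607
vertex 4.298 -2.532 -2.312
vertex 4.15 -3.109 -2.139
endloop
endfacet
facet normal -0.759 -0.640 0.122
outer loop
vertex 3.846 -2.838 -2.607
vertex 4.15 -3.109 -2.139
vertex 3.342 -2.008 -1.388
endloop
endfacet
facet normal 0.670 -0.366 -0.647
outer loop
vertex 4.15 -3.109 -2.139
vertex 4.298 -2.532 -2.312
vertex 4.602 -2.803 -1.844
endloop
endfacet
facet normal -0.100 -0.610 0.786
outer loop
vertex 4.15 -3.109 -2.139
vertex 4.602 -2.803 -1.844
vertex 3.342 -2.008 -1.388
endloop
endfacet
facet normal 0.018 -0.115 -0.993
outer loop
vertex 2.028 1.229 -2.394
vertex 1.451 2.063 -2.501
vertex 2.468 2.145 -2.492
endloop
endfacet
facet normal 0.709 -0.271 0.651
outer loop
vertex 2.028 1.229 -2.394
vertex 2.468 2.145 -2.492
vertex 1.429 2.197 -1.339
endloop
endfacet
facet normal 0.018 -0.114 -0.993
outer loop
vertex 2.468 2.145 -2.492
vertex 1.451 2.063 -2.501
vertex 1.89 2.979 -2.598
endloop
endfacet
facet normal 0.646 0.519 0.559
outer loop
vertex 2.468 2.145 -2.492
vertex 1.89 2.979 -2.598
vertex 1.429 2.197 -1.339
endloop
endfacet
facet normal 0.019 -0.114 -0.993
outer loop
vertex 1.89 2.979 -2.598
vertex 1.451 2.063 -2.501
vertex 0.873 2.897 -2.608
endloop
endfacet
facet normal -0.074 0.859 0.506
outer loop
vertex 1.89 2.979 -2.598
vertex 0.873 2.897 -2.608
vertex 1.429 2.197 -1.339
endloop
endfacet
facet normal 0.019 -0.114 -0.993
outer loop
vertex 0.873 2.897 -2.608
vertex 1.451 2.063 -2.501
vertex 0.434 1.981 -2.511
endloop
endfacet
facet normal -0.732 0.408 0.546
outer loop
vertex 0.873 2.897 -2.608
vertex 0.434 1.981 -2.511
vertex 1.429 2.197 -1.339
endloop
endfacet
facet normal 0.019 -0.114 -0.993
outer loop
vertex 0.434 1.981 -2.511
vertex 1.451 2.063 -2.501
vertex 1.012 1.148 -2.404
endloop
endfacet
facet normal -0.669 -0.382 0.638
outer loop
vertex 0.434 1.981 -2.511
vertex 1.012 1.148 -2.404
vertex 1.429 2.197 -1.339
endloop
endfacet
facet normal 0.019 -0.114 -0.993
outer loop
vertex 1.012 1.148 -2.404
vertex 1.451 2.063 -2.501
vertex 2.028 1.229 -2.394
endloop
endfacet
facet normal 0.051 -0.721 0.691
outer loop
vertex 1.012 1.148 -2.404
vertex 2.028 1.229 -2.394
vertex 1.429 2.197 -1.339
endloop
endfacet

endsolid


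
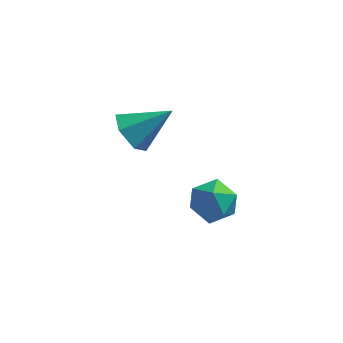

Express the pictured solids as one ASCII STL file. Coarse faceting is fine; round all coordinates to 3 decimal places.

solid 
facet normal -0.780 -0.228 -0.583
outer loop
vertex 0.308 1.46 1.093
vertex -0.336 1.803 1.82
vertex 0.015 2.448 1.098
endloop
endfacet
facet normal 0.828 0.248 -0.503
outer loop
vertex 0.308 1.46 1.093
vertex 0.015 2.448 1.098
vertex 1.216 2.257 2.98
endloop
endfacet
facet normal -0.780 -0.228 -0.583
outer loop
vertex 0.015 2.448 1.098
vertex -0.336 1.803 1.82
vertex -0.629 2.79 1.825
endloop
endfacet
facet normal 0.348 0.929 -0.128
outer loop
vertex 0.015 2.448 1.098
vertex -0.629 2.79 1.825
vertex 1.216 2.257 2.98
endloop
endfacet
facet normal -0.780 -0.228 -0.583
outer loop
vertex -0.629 2.79 1.825
vertex -0.336 1.803 1.82
vertex -0.98 2.145 2.547
endloop
endfacet
facet normal -0.160 0.774 0.613
outer loop
vertex -0.629 2.79 1.825
vertex -0.98 2.145 2.547
vertex 1.216 2.257 2.98
endloop
endfacet
facet normal -0.780 -0.228 -0.583
outer loop
vertex -0.98 2.145 2.547
vertex -0.336 1.803 1.82
vertex -0.687 1.158 2.542
endloop
endfacet
facet normal -0.190 -0.061 0.980
outer loop
vertex -0.98 2.145 2.547
vertex -0.687 1.158 2.542
vertex 1.216 2.257 2.98
endloop
endfacet
facet normal -0.780 -0.228 -0.583
outer loop
vertex -0.687 1.158 2.542
vertex -0.336 1.803 1.82
vertex -0.043 0.815 1.815
endloop
endfacet
facet normal 0.289 -0.741 0.606
outer loop
vertex -0.687 1.158 2.542
vertex -0.043 0.815 1.815
vertex 1.216 2.257 2.98
endloop
endfacet
facet normal -0.780 -0.228 -0.583
outer loop
vertex -0.043 0.815 1.815
vertex -0.336 1.803 1.82
vertex 0.308 1.46 1.093
endloop
endfacet
facet normal 0.798 -0.587 -0.136
outer loop
vertex -0.043 0.815 1.815
vertex 0.308 1.46 1.093
vertex 1.216 2.257 2.98
endloop
endfacet
facet normal -0.919 0.394 -0.016
outer loop
vertex 2.332 3.106 -2.699
vertex 1.93 2.152 -3.084
vertex 1.987 2.328 -1.996
endloop
endfacet
facet normal -0.525 0.687 0.503
outer loop
vertex 2.332 3.106 -2.699
vertex 1.987 2.328 -1.996
vertex 2.917 2.886 -1.788
endloop
endfacet
facet normal 0.054 0.978 0.202
outer loop
vertex 2.332 3.106 -2.699
vertex 2.917 2.886 -1.788
vertex 3.434 3.056 -2.749
endloop
endfacet
facet normal 0.016 0.864 -0.502
outer loop
vertex 2.332 3.106 -2.699
vertex 3.434 3.056 -2.749
vertex 2.824 2.602 -3.55
endloop
endfacet
facet normal -0.585 0.503 -0.636
outer loop
vertex 2.332 3.106 -2.699
vertex 2.824 2.602 -3.55
vertex 1.93 2.152 -3.084
endloop
endfacet
facet normal -0.308 0.165 0.937
outer loop
vertex 2.917 2.886 -1.788
vertex 1.987 2.328 -1.996
vertex 2.876 1.798 -1.61
endloop
endfacet
facet normal -0.945 -0.310 0.100
outer loop
vertex 1.987 2.328 -1.996
vertex 1.93 2.152 -3.084
vertex 2.266 1.344 -2.411
endloop
endfacet
facet normal -0.405 -0.133 -0.905
outer loop
vertex 1.93 2.152 -3.084
vertex 2.824 2.602 -3.55
vertex 2.783 1.514 -3.372
endloop
endfacet
facet normal 0.568 0.451 -0.688
outer loop
vertex 2.824 2.602 -3.55
vertex 3.434 3.056 -2.749
vertex 3.713 2.072 -3.164
endloop
endfacet
facet normal 0.627 0.636 0.450
outer loop
vertex 3.434 3.056 -2.749
vertex 2.917 2.886 -1.788
vertex 3.77 2.248 -2.076
endloop
endfacet
facet normal -0.016 -0.864 0.502
outer loop
vertex 3.368 1.294 -2.461
vertex 2.876 1.798 -1.61
vertex 2.266 1.344 -2.411
endloop
endfacet
facet normal -0.054 -0.978 -0.202
outer loop
vertex 3.368 1.294 -2.461
vertex 2.266 1.344 -2.411
vertex 2.783 1.514 -3.372
endloop
endfacet
facet normal 0.525 -0.687 -0.503
outer loop
vertex 3.368 1.294 -2.461
vertex 2.783 1.514 -3.372
vertex 3.713 2.072 -3.164
endloop
endfacet
facet normal 0.919 -0.394 0.016
outer loop
vertex 3.368 1.294 -2.461
vertex 3.713 2.072 -3.164
vertex 3.77 2.248 -2.076
endloop
endfacet
facet normal 0.585 -0.503 0.636
outer loop
vertex 3.368 1.294 -2.461
vertex 3.77 2.248 -2.076
vertex 2.876 1.798 -1.61
endloop
endfacet
facet normal -0.568 -0.451 0.688
outer loop
vertex 2.266 1.344 -2.411
vertex 2.876 1.798 -1.61
vertex 1.987 2.328 -1.996
endloop
endfacet
facet normal -0.627 -0.636 -0.450
outer loop
vertex 2.783 1.514 -3.372
vertex 2.266 1.344 -2.411
vertex 1.93 2.152 -3.084
endloop
endfacet
facet normal 0.308 -0.165 -0.937
outer loop
vertex 3.713 2.072 -3.164
vertex 2.783 1.514 -3.372
vertex 2.824 2.602 -3.55
endloop
endfacet
facet normal 0.945 0.310 -0.100
outer loop
vertex 3.77 2.248 -2.076
vertex 3.713 2.072 -3.164
vertex 3.434 3.056 -2.749
endloop
endfacet
facet normal 0.405 0.133 0.905
outer loop
vertex 2.876 1.798 -1.61
vertex 3.77 2.248 -2.076
vertex 2.917 2.886 -1.788
endloop
endfacet

endsolid


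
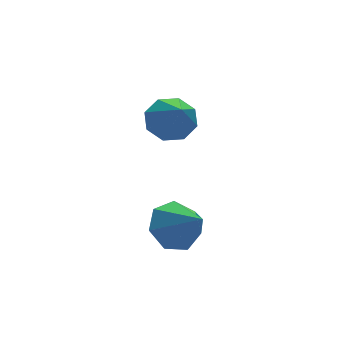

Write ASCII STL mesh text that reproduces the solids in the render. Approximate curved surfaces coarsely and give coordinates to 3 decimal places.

solid 
facet normal 0.212 0.710 -0.672
outer loop
vertex 1.067 1.025 0.676
vertex 0.314 1.057 0.472
vertex 0.759 1.422 0.998
endloop
endfacet
facet normal 0.710 -0.020 0.704
outer loop
vertex 1.067 1.025 0.676
vertex 0.759 1.422 0.998
vertex -0.114 -0.377 1.828
endloop
endfacet
facet normal 0.212 0.710 -0.672
outer loop
vertex 0.759 1.422 0.998
vertex 0.314 1.057 0.472
vertex 0.191 1.605 1.012
endloop
endfacet
facet normal 0.138 0.359 0.923
outer loop
vertex 0.759 1.422 0.998
vertex 0.191 1.605 1.012
vertex -0.114 -0.377 1.828
endloop
endfacet
facet normal 0.213 0.710 -0.672
outer loop
vertex 0.191 1.605 1.012
vertex 0.314 1.057 0.472
vertex -0.305 1.467 0.709
endloop
endfacet
facet normal -0.557 0.388 0.735
outer loop
vertex 0.191 1.605 1.012
vertex -0.305 1.467 0.709
vertex -0.114 -0.377 1.828
endloop
endfacet
facet normal 0.212 0.709 -0.672
outer loop
vertex -0.305 1.467 0.709
vertex 0.314 1.057 0.472
vertex -0.438 1.088 0.267
endloop
endfacet
facet normal -0.967 0.050 0.248
outer loop
vertex -0.305 1.467 0.709
vertex -0.438 1.088 0.267
vertex -0.114 -0.377 1.828
endloop
endfacet
facet normal 0.212 0.710 -0.672
outer loop
vertex -0.438 1.088 0.267
vertex 0.314 1.057 0.472
vertex -0.13 0.691 -0.055
endloop
endfacet
facet normal -0.853 -0.457 -0.252
outer loop
vertex -0.438 1.088 0.267
vertex -0.13 0.691 -0.055
vertex -0.114 -0.377 1.828
endloop
endfacet
facet normal 0.212 0.710 -0.672
outer loop
vertex -0.13 0.691 -0.055
vertex 0.314 1.057 0.472
vertex 0.438 0.508 -0.069
endloop
endfacet
facet normal -0.281 -0.836 -0.472
outer loop
vertex -0.13 0.691 -0.055
vertex 0.438 0.508 -0.069
vertex -0.114 -0.377 1.828
endloop
endfacet
facet normal 0.212 0.710 -0.672
outer loop
vertex 0.438 0.508 -0.069
vertex 0.314 1.057 0.472
vertex 0.934 0.647 0.234
endloop
endfacet
facet normal 0.415 -0.865 -0.283
outer loop
vertex 0.438 0.508 -0.069
vertex 0.934 0.647 0.234
vertex -0.114 -0.377 1.828
endloop
endfacet
facet normal 0.212 0.710 -0.671
outer loop
vertex 0.934 0.647 0.234
vertex 0.314 1.057 0.472
vertex 1.067 1.025 0.676
endloop
endfacet
facet normal 0.825 -0.528 0.203
outer loop
vertex 0.934 0.647 0.234
vertex 1.067 1.025 0.676
vertex -0.114 -0.377 1.828
endloop
endfacet
facet normal -0.197 0.747 -0.635
outer loop
vertex -0.434 -2.098 -2.017
vertex -1.136 -1.921 -1.591
vertex -0.362 -1.617 -1.473
endloop
endfacet
facet normal 0.951 -0.284 0.125
outer loop
vertex -0.434 -2.098 -2.017
vertex -0.362 -1.617 -1.473
vertex -0.864 -2.959 -0.709
endloop
endfacet
facet normal -0.196 0.747 -0.636
outer loop
vertex -0.362 -1.617 -1.473
vertex -1.136 -1.921 -1.591
vertex -0.873 -1.365 -1.019
endloop
endfacet
facet normal 0.695 0.141 0.705
outer loop
vertex -0.362 -1.617 -1.473
vertex -0.873 -1.365 -1.019
vertex -0.864 -2.959 -0.709
endloop
endfacet
facet normal -0.196 0.747 -0.636
outer loop
vertex -0.873 -1.365 -1.019
vertex -1.136 -1.921 -1.591
vertex -1.582 -1.531 -0.995
endloop
endfacet
facet normal -0.011 0.191 0.982
outer loop
vertex -0.873 -1.365 -1.019
vertex -1.582 -1.531 -0.995
vertex -0.864 -2.959 -0.709
endloop
endfacet
facet normal -0.195 0.747 -0.635
outer loop
vertex -1.582 -1.531 -0.995
vertex -1.136 -1.921 -1.591
vertex -1.956 -1.991 -1.421
endloop
endfacet
facet normal -0.641 -0.172 0.748
outer loop
vertex -1.582 -1.531 -0.995
vertex -1.956 -1.991 -1.421
vertex -0.864 -2.959 -0.709
endloop
endfacet
facet normal -0.196 0.747 -0.636
outer loop
vertex -1.956 -1.991 -1.421
vertex -1.136 -1.921 -1.591
vertex -1.712 -2.398 -1.974
endloop
endfacet
facet normal -0.716 -0.675 0.181
outer loop
vertex -1.956 -1.991 -1.421
vertex -1.712 -2.398 -1.974
vertex -0.864 -2.959 -0.709
endloop
endfacet
facet normal -0.197 0.748 -0.634
outer loop
vertex -1.712 -2.398 -1.974
vertex -1.136 -1.921 -1.591
vertex -1.035 -2.445 -2.24
endloop
endfacet
facet normal -0.181 -0.938 -0.295
outer loop
vertex -1.712 -2.398 -1.974
vertex -1.035 -2.445 -2.24
vertex -0.864 -2.959 -0.709
endloop
endfacet
facet normal -0.196 0.748 -0.634
outer loop
vertex -1.035 -2.445 -2.24
vertex -1.136 -1.921 -1.591
vertex -0.434 -2.098 -2.017
endloop
endfacet
facet normal 0.560 -0.765 -0.319
outer loop
vertex -1.035 -2.445 -2.24
vertex -0.434 -2.098 -2.017
vertex -0.864 -2.959 -0.709
endloop
endfacet

endsolid


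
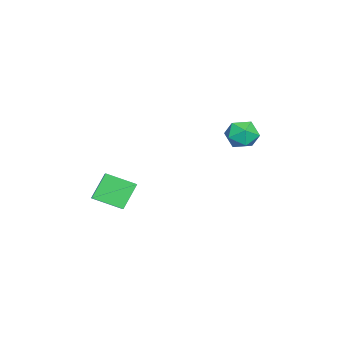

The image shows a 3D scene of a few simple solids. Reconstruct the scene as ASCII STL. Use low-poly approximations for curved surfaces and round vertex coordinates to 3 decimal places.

solid 
facet normal -0.335 -0.809 0.483
outer loop
vertex -4.069 0.407 -1.688
vertex -3.396 -0.133 -2.125
vertex -3.201 0.292 -1.278
endloop
endfacet
facet normal -0.440 -0.219 0.871
outer loop
vertex -4.069 0.407 -1.688
vertex -3.201 0.292 -1.278
vertex -3.626 1.161 -1.274
endloop
endfacet
facet normal -0.843 0.228 0.487
outer loop
vertex -4.069 0.407 -1.688
vertex -3.626 1.161 -1.274
vertex -4.084 1.273 -2.119
endloop
endfacet
facet normal -0.987 -0.086 -0.138
outer loop
vertex -4.069 0.407 -1.688
vertex -4.084 1.273 -2.119
vertex -3.941 0.474 -2.645
endloop
endfacet
facet normal -0.674 -0.726 -0.141
outer loop
vertex -4.069 0.407 -1.688
vertex -3.941 0.474 -2.645
vertex -3.396 -0.133 -2.125
endloop
endfacet
facet normal 0.194 0.090 0.977
outer loop
vertex -3.626 1.161 -1.274
vertex -3.201 0.292 -1.278
vertex -2.679 1.086 -1.455
endloop
endfacet
facet normal 0.363 -0.864 0.350
outer loop
vertex -3.201 0.292 -1.278
vertex -3.396 -0.133 -2.125
vertex -2.536 0.287 -1.981
endloop
endfacet
facet normal -0.184 -0.729 -0.659
outer loop
vertex -3.396 -0.133 -2.125
vertex -3.941 0.474 -2.645
vertex -2.994 0.399 -2.826
endloop
endfacet
facet normal -0.690 0.308 -0.655
outer loop
vertex -3.941 0.474 -2.645
vertex -4.084 1.273 -2.119
vertex -3.419 1.268 -2.822
endloop
endfacet
facet normal -0.458 0.815 0.356
outer loop
vertex -4.084 1.273 -2.119
vertex -3.626 1.161 -1.274
vertex -3.224 1.693 -1.975
endloop
endfacet
facet normal 0.987 0.086 0.138
outer loop
vertex -2.551 1.153 -2.412
vertex -2.679 1.086 -1.455
vertex -2.536 0.287 -1.981
endloop
endfacet
facet normal 0.843 -0.228 -0.487
outer loop
vertex -2.551 1.153 -2.412
vertex -2.536 0.287 -1.981
vertex -2.994 0.399 -2.826
endloop
endfacet
facet normal 0.440 0.219 -0.871
outer loop
vertex -2.551 1.153 -2.412
vertex -2.994 0.399 -2.826
vertex -3.419 1.268 -2.822
endloop
endfacet
facet normal 0.335 0.809 -0.483
outer loop
vertex -2.551 1.153 -2.412
vertex -3.419 1.268 -2.822
vertex -3.224 1.693 -1.975
endloop
endfacet
facet normal 0.674 0.726 0.141
outer loop
vertex -2.551 1.153 -2.412
vertex -3.224 1.693 -1.975
vertex -2.679 1.086 -1.455
endloop
endfacet
facet normal 0.690 -0.308 0.655
outer loop
vertex -2.536 0.287 -1.981
vertex -2.679 1.086 -1.455
vertex -3.201 0.292 -1.278
endloop
endfacet
facet normal 0.458 -0.815 -0.356
outer loop
vertex -2.994 0.399 -2.826
vertex -2.536 0.287 -1.981
vertex -3.396 -0.133 -2.125
endloop
endfacet
facet normal -0.194 -0.090 -0.977
outer loop
vertex -3.419 1.268 -2.822
vertex -2.994 0.399 -2.826
vertex -3.941 0.474 -2.645
endloop
endfacet
facet normal -0.363 0.864 -0.350
outer loop
vertex -3.224 1.693 -1.975
vertex -3.419 1.268 -2.822
vertex -4.084 1.273 -2.119
endloop
endfacet
facet normal 0.184 0.729 0.659
outer loop
vertex -2.679 1.086 -1.455
vertex -3.224 1.693 -1.975
vertex -3.626 1.161 -1.274
endloop
endfacet
facet normal -0.547 0.267 0.794
outer loop
vertex 1.8 -4.649 -2.981
vertex 3.046 -4.214 -2.269
vertex 1.636 -3.187 -3.585
endloop
endfacet
facet normal -0.831 -0.289 -0.475
outer loop
vertex 2.494 -3.606 -4.831
vertex 1.8 -4.649 -2.981
vertex 1.636 -3.187 -3.585
endloop
endfacet
facet normal -0.547 0.267 0.794
outer loop
vertex 1.636 -3.187 -3.585
vertex 3.046 -4.214 -2.269
vertex 2.882 -2.753 -2.873
endloop
endfacet
facet normal -0.103 0.919 -0.380
outer loop
vertex 2.882 -2.753 -2.873
vertex 2.494 -3.606 -4.831
vertex 1.636 -3.187 -3.585
endloop
endfacet
facet normal 0.104 -0.919 0.380
outer loop
vertex 1.8 -4.649 -2.981
vertex 3.904 -4.633 -3.515
vertex 3.046 -4.214 -2.269
endloop
endfacet
facet normal -0.831 -0.290 -0.475
outer loop
vertex 2.658 -5.067 -4.227
vertex 1.8 -4.649 -2.981
vertex 2.494 -3.606 -4.831
endloop
endfacet
facet normal 0.103 -0.919 0.380
outer loop
vertex 2.658 -5.067 -4.227
vertex 3.904 -4.633 -3.515
vertex 1.8 -4.649 -2.981
endloop
endfacet
facet normal 0.831 0.290 0.475
outer loop
vertex 3.046 -4.214 -2.269
vertex 3.904 -4.633 -3.515
vertex 2.882 -2.753 -2.873
endloop
endfacet
facet normal -0.104 0.919 -0.380
outer loop
vertex 3.74 -3.171 -4.119
vertex 2.494 -3.606 -4.831
vertex 2.882 -2.753 -2.873
endloop
endfacet
facet normal 0.831 0.289 0.475
outer loop
vertex 2.882 -2.753 -2.873
vertex 3.904 -4.633 -3.515
vertex 3.74 -3.171 -4.119
endloop
endfacet
facet normal 0.547 -0.267 -0.794
outer loop
vertex 3.74 -3.171 -4.119
vertex 2.658 -5.067 -4.227
vertex 2.494 -3.606 -4.831
endloop
endfacet
facet normal 0.547 -0.267 -0.794
outer loop
vertex 3.904 -4.633 -3.515
vertex 2.658 -5.067 -4.227
vertex 3.74 -3.171 -4.119
endloop
endfacet

endsolid


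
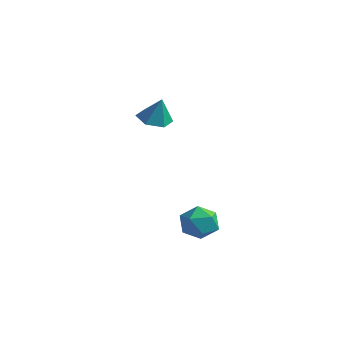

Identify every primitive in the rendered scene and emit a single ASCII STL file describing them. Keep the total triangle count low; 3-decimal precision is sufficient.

solid 
facet normal -1.000 0.018 -0.001
outer loop
vertex 1.829 -3.604 -4.598
vertex 1.82 -4.066 -3.63
vertex 1.839 -2.997 -3.714
endloop
endfacet
facet normal -0.735 0.563 -0.378
outer loop
vertex 1.829 -3.604 -4.598
vertex 1.839 -2.997 -3.714
vertex 2.464 -2.741 -4.547
endloop
endfacet
facet normal -0.327 0.294 -0.898
outer loop
vertex 1.829 -3.604 -4.598
vertex 2.464 -2.741 -4.547
vertex 2.831 -3.652 -4.979
endloop
endfacet
facet normal -0.340 -0.418 -0.842
outer loop
vertex 1.829 -3.604 -4.598
vertex 2.831 -3.652 -4.979
vertex 2.433 -4.471 -4.412
endloop
endfacet
facet normal -0.756 -0.588 -0.288
outer loop
vertex 1.829 -3.604 -4.598
vertex 2.433 -4.471 -4.412
vertex 1.82 -4.066 -3.63
endloop
endfacet
facet normal -0.317 0.947 0.053
outer loop
vertex 2.464 -2.741 -4.547
vertex 1.839 -2.997 -3.714
vertex 2.847 -2.669 -3.548
endloop
endfacet
facet normal -0.745 0.065 0.664
outer loop
vertex 1.839 -2.997 -3.714
vertex 1.82 -4.066 -3.63
vertex 2.449 -3.488 -2.981
endloop
endfacet
facet normal -0.350 -0.915 0.200
outer loop
vertex 1.82 -4.066 -3.63
vertex 2.433 -4.471 -4.412
vertex 2.816 -4.399 -3.413
endloop
endfacet
facet normal 0.323 -0.640 -0.697
outer loop
vertex 2.433 -4.471 -4.412
vertex 2.831 -3.652 -4.979
vertex 3.441 -4.143 -4.246
endloop
endfacet
facet normal 0.343 0.512 -0.788
outer loop
vertex 2.831 -3.652 -4.979
vertex 2.464 -2.741 -4.547
vertex 3.46 -3.074 -4.33
endloop
endfacet
facet normal 0.340 0.418 0.842
outer loop
vertex 3.451 -3.536 -3.362
vertex 2.847 -2.669 -3.548
vertex 2.449 -3.488 -2.981
endloop
endfacet
facet normal 0.327 -0.294 0.898
outer loop
vertex 3.451 -3.536 -3.362
vertex 2.449 -3.488 -2.981
vertex 2.816 -4.399 -3.413
endloop
endfacet
facet normal 0.735 -0.563 0.378
outer loop
vertex 3.451 -3.536 -3.362
vertex 2.816 -4.399 -3.413
vertex 3.441 -4.143 -4.246
endloop
endfacet
facet normal 1.000 -0.018 0.001
outer loop
vertex 3.451 -3.536 -3.362
vertex 3.441 -4.143 -4.246
vertex 3.46 -3.074 -4.33
endloop
endfacet
facet normal 0.756 0.588 0.288
outer loop
vertex 3.451 -3.536 -3.362
vertex 3.46 -3.074 -4.33
vertex 2.847 -2.669 -3.548
endloop
endfacet
facet normal -0.323 0.640 0.697
outer loop
vertex 2.449 -3.488 -2.981
vertex 2.847 -2.669 -3.548
vertex 1.839 -2.997 -3.714
endloop
endfacet
facet normal -0.343 -0.512 0.788
outer loop
vertex 2.816 -4.399 -3.413
vertex 2.449 -3.488 -2.981
vertex 1.82 -4.066 -3.63
endloop
endfacet
facet normal 0.317 -0.947 -0.053
outer loop
vertex 3.441 -4.143 -4.246
vertex 2.816 -4.399 -3.413
vertex 2.433 -4.471 -4.412
endloop
endfacet
facet normal 0.745 -0.065 -0.664
outer loop
vertex 3.46 -3.074 -4.33
vertex 3.441 -4.143 -4.246
vertex 2.831 -3.652 -4.979
endloop
endfacet
facet normal 0.350 0.915 -0.200
outer loop
vertex 2.847 -2.669 -3.548
vertex 3.46 -3.074 -4.33
vertex 2.464 -2.741 -4.547
endloop
endfacet
facet normal -0.335 -0.038 -0.941
outer loop
vertex -0.204 -3.149 1.364
vertex -1.077 -2.978 1.668
vertex -0.511 -2.264 1.438
endloop
endfacet
facet normal 0.936 0.310 0.168
outer loop
vertex -0.204 -3.149 1.364
vertex -0.511 -2.264 1.438
vertex -0.583 -2.922 3.052
endloop
endfacet
facet normal -0.336 -0.037 -0.941
outer loop
vertex -0.511 -2.264 1.438
vertex -1.077 -2.978 1.668
vertex -1.383 -2.092 1.742
endloop
endfacet
facet normal 0.303 0.878 0.371
outer loop
vertex -0.511 -2.264 1.438
vertex -1.383 -2.092 1.742
vertex -0.583 -2.922 3.052
endloop
endfacet
facet normal -0.336 -0.038 -0.941
outer loop
vertex -1.383 -2.092 1.742
vertex -1.077 -2.978 1.668
vertex -1.95 -2.806 1.973
endloop
endfacet
facet normal -0.470 0.587 0.659
outer loop
vertex -1.383 -2.092 1.742
vertex -1.95 -2.806 1.973
vertex -0.583 -2.922 3.052
endloop
endfacet
facet normal -0.336 -0.038 -0.941
outer loop
vertex -1.95 -2.806 1.973
vertex -1.077 -2.978 1.668
vertex -1.643 -3.692 1.899
endloop
endfacet
facet normal -0.610 -0.274 0.744
outer loop
vertex -1.95 -2.806 1.973
vertex -1.643 -3.692 1.899
vertex -0.583 -2.922 3.052
endloop
endfacet
facet normal -0.336 -0.038 -0.941
outer loop
vertex -1.643 -3.692 1.899
vertex -1.077 -2.978 1.668
vertex -0.77 -3.863 1.594
endloop
endfacet
facet normal 0.024 -0.841 0.540
outer loop
vertex -1.643 -3.692 1.899
vertex -0.77 -3.863 1.594
vertex -0.583 -2.922 3.052
endloop
endfacet
facet normal -0.335 -0.038 -0.941
outer loop
vertex -0.77 -3.863 1.594
vertex -1.077 -2.978 1.668
vertex -0.204 -3.149 1.364
endloop
endfacet
facet normal 0.796 -0.550 0.253
outer loop
vertex -0.77 -3.863 1.594
vertex -0.204 -3.149 1.364
vertex -0.583 -2.922 3.052
endloop
endfacet

endsolid


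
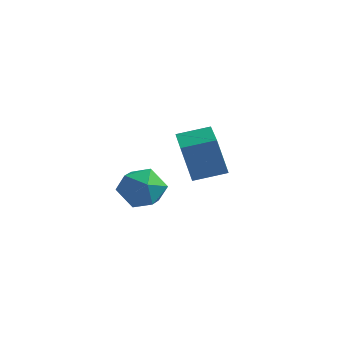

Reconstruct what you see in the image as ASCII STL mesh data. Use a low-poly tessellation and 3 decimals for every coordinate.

solid 
facet normal -0.234 0.730 0.642
outer loop
vertex -1.511 -1.557 -1.53
vertex -2.24 -2.081 -1.2
vertex -1.375 -2.158 -0.797
endloop
endfacet
facet normal 0.468 0.724 0.507
outer loop
vertex -1.511 -1.557 -1.53
vertex -1.375 -2.158 -0.797
vertex -0.72 -2.095 -1.492
endloop
endfacet
facet normal 0.558 0.807 -0.195
outer loop
vertex -1.511 -1.557 -1.53
vertex -0.72 -2.095 -1.492
vertex -1.179 -1.978 -2.323
endloop
endfacet
facet normal -0.088 0.864 -0.496
outer loop
vertex -1.511 -1.557 -1.53
vertex -1.179 -1.978 -2.323
vertex -2.119 -1.97 -2.142
endloop
endfacet
facet normal -0.577 0.817 0.022
outer loop
vertex -1.511 -1.557 -1.53
vertex -2.119 -1.97 -2.142
vertex -2.24 -2.081 -1.2
endloop
endfacet
facet normal 0.722 0.081 0.687
outer loop
vertex -0.72 -2.095 -1.492
vertex -1.375 -2.158 -0.797
vertex -0.961 -2.95 -1.138
endloop
endfacet
facet normal -0.414 0.093 0.906
outer loop
vertex -1.375 -2.158 -0.797
vertex -2.24 -2.081 -1.2
vertex -1.901 -2.942 -0.957
endloop
endfacet
facet normal -0.968 0.233 -0.097
outer loop
vertex -2.24 -2.081 -1.2
vertex -2.119 -1.97 -2.142
vertex -2.36 -2.825 -1.788
endloop
endfacet
facet normal -0.177 0.310 -0.934
outer loop
vertex -2.119 -1.97 -2.142
vertex -1.179 -1.978 -2.323
vertex -1.705 -2.762 -2.483
endloop
endfacet
facet normal 0.867 0.215 -0.449
outer loop
vertex -1.179 -1.978 -2.323
vertex -0.72 -2.095 -1.492
vertex -0.84 -2.839 -2.08
endloop
endfacet
facet normal 0.088 -0.864 0.496
outer loop
vertex -1.569 -3.363 -1.75
vertex -0.961 -2.95 -1.138
vertex -1.901 -2.942 -0.957
endloop
endfacet
facet normal -0.558 -0.807 0.195
outer loop
vertex -1.569 -3.363 -1.75
vertex -1.901 -2.942 -0.957
vertex -2.36 -2.825 -1.788
endloop
endfacet
facet normal -0.468 -0.724 -0.507
outer loop
vertex -1.569 -3.363 -1.75
vertex -2.36 -2.825 -1.788
vertex -1.705 -2.762 -2.483
endloop
endfacet
facet normal 0.234 -0.730 -0.642
outer loop
vertex -1.569 -3.363 -1.75
vertex -1.705 -2.762 -2.483
vertex -0.84 -2.839 -2.08
endloop
endfacet
facet normal 0.577 -0.817 -0.022
outer loop
vertex -1.569 -3.363 -1.75
vertex -0.84 -2.839 -2.08
vertex -0.961 -2.95 -1.138
endloop
endfacet
facet normal 0.177 -0.310 0.934
outer loop
vertex -1.901 -2.942 -0.957
vertex -0.961 -2.95 -1.138
vertex -1.375 -2.158 -0.797
endloop
endfacet
facet normal -0.867 -0.215 0.449
outer loop
vertex -2.36 -2.825 -1.788
vertex -1.901 -2.942 -0.957
vertex -2.24 -2.081 -1.2
endloop
endfacet
facet normal -0.722 -0.081 -0.687
outer loop
vertex -1.705 -2.762 -2.483
vertex -2.36 -2.825 -1.788
vertex -2.119 -1.97 -2.142
endloop
endfacet
facet normal 0.414 -0.093 -0.906
outer loop
vertex -0.84 -2.839 -2.08
vertex -1.705 -2.762 -2.483
vertex -1.179 -1.978 -2.323
endloop
endfacet
facet normal 0.968 -0.233 0.097
outer loop
vertex -0.961 -2.95 -1.138
vertex -0.84 -2.839 -2.08
vertex -0.72 -2.095 -1.492
endloop
endfacet
facet normal -0.623 0.776 -0.102
outer loop
vertex -2.829 1.488 -0.825
vertex -1.861 2.308 -0.499
vertex -2.42 1.614 -2.356
endloop
endfacet
facet normal -0.739 -0.626 -0.249
outer loop
vertex -1.119 -0.008 -2.141
vertex -2.829 1.488 -0.825
vertex -2.42 1.614 -2.356
endloop
endfacet
facet normal -0.622 0.776 -0.103
outer loop
vertex -2.42 1.614 -2.356
vertex -1.861 2.308 -0.499
vertex -1.451 2.434 -2.03
endloop
endfacet
facet normal 0.257 0.079 -0.963
outer loop
vertex -1.451 2.434 -2.03
vertex -1.119 -0.008 -2.141
vertex -2.42 1.614 -2.356
endloop
endfacet
facet normal -0.258 -0.079 0.963
outer loop
vertex -2.829 1.488 -0.825
vertex -0.56 0.686 -0.284
vertex -1.861 2.308 -0.499
endloop
endfacet
facet normal -0.739 -0.626 -0.249
outer loop
vertex -1.529 -0.134 -0.61
vertex -2.829 1.488 -0.825
vertex -1.119 -0.008 -2.141
endloop
endfacet
facet normal -0.257 -0.079 0.963
outer loop
vertex -1.529 -0.134 -0.61
vertex -0.56 0.686 -0.284
vertex -2.829 1.488 -0.825
endloop
endfacet
facet normal 0.739 0.626 0.249
outer loop
vertex -1.861 2.308 -0.499
vertex -0.56 0.686 -0.284
vertex -1.451 2.434 -2.03
endloop
endfacet
facet normal 0.258 0.079 -0.963
outer loop
vertex -0.151 0.812 -1.815
vertex -1.119 -0.008 -2.141
vertex -1.451 2.434 -2.03
endloop
endfacet
facet normal 0.739 0.626 0.249
outer loop
vertex -1.451 2.434 -2.03
vertex -0.56 0.686 -0.284
vertex -0.151 0.812 -1.815
endloop
endfacet
facet normal 0.623 -0.776 0.103
outer loop
vertex -0.151 0.812 -1.815
vertex -1.529 -0.134 -0.61
vertex -1.119 -0.008 -2.141
endloop
endfacet
facet normal 0.622 -0.776 0.102
outer loop
vertex -0.56 0.686 -0.284
vertex -1.529 -0.134 -0.61
vertex -0.151 0.812 -1.815
endloop
endfacet

endsolid


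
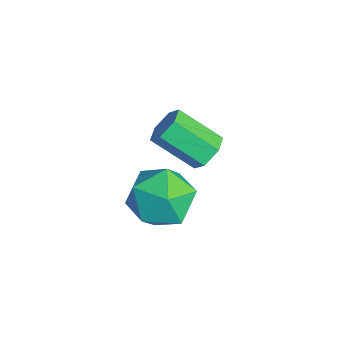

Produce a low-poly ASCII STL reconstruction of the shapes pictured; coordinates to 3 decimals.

solid 
facet normal -0.776 0.283 0.564
outer loop
vertex -1.212 2.123 3.904
vertex -1.435 1.095 4.114
vertex -0.77 1.641 4.754
endloop
endfacet
facet normal -0.259 0.776 0.575
outer loop
vertex -1.212 2.123 3.904
vertex -0.77 1.641 4.754
vertex -0.18 2.293 4.14
endloop
endfacet
facet normal -0.140 0.985 -0.097
outer loop
vertex -1.212 2.123 3.904
vertex -0.18 2.293 4.14
vertex -0.48 2.15 3.12
endloop
endfacet
facet normal -0.583 0.622 -0.523
outer loop
vertex -1.212 2.123 3.904
vertex -0.48 2.15 3.12
vertex -1.256 1.409 3.104
endloop
endfacet
facet normal -0.975 0.188 -0.114
outer loop
vertex -1.212 2.123 3.904
vertex -1.256 1.409 3.104
vertex -1.435 1.095 4.114
endloop
endfacet
facet normal 0.335 0.467 0.818
outer loop
vertex -0.18 2.293 4.14
vertex -0.77 1.641 4.754
vertex 0.236 1.371 4.496
endloop
endfacet
facet normal -0.499 -0.331 0.801
outer loop
vertex -0.77 1.641 4.754
vertex -1.435 1.095 4.114
vertex -0.54 0.63 4.48
endloop
endfacet
facet normal -0.822 -0.486 -0.297
outer loop
vertex -1.435 1.095 4.114
vertex -1.256 1.409 3.104
vertex -0.84 0.487 3.46
endloop
endfacet
facet normal -0.187 0.217 -0.958
outer loop
vertex -1.256 1.409 3.104
vertex -0.48 2.15 3.12
vertex -0.25 1.139 2.846
endloop
endfacet
facet normal 0.528 0.806 -0.268
outer loop
vertex -0.48 2.15 3.12
vertex -0.18 2.293 4.14
vertex 0.415 1.685 3.486
endloop
endfacet
facet normal 0.583 -0.622 0.523
outer loop
vertex 0.192 0.657 3.696
vertex 0.236 1.371 4.496
vertex -0.54 0.63 4.48
endloop
endfacet
facet normal 0.140 -0.985 0.097
outer loop
vertex 0.192 0.657 3.696
vertex -0.54 0.63 4.48
vertex -0.84 0.487 3.46
endloop
endfacet
facet normal 0.259 -0.776 -0.575
outer loop
vertex 0.192 0.657 3.696
vertex -0.84 0.487 3.46
vertex -0.25 1.139 2.846
endloop
endfacet
facet normal 0.776 -0.283 -0.564
outer loop
vertex 0.192 0.657 3.696
vertex -0.25 1.139 2.846
vertex 0.415 1.685 3.486
endloop
endfacet
facet normal 0.975 -0.188 0.114
outer loop
vertex 0.192 0.657 3.696
vertex 0.415 1.685 3.486
vertex 0.236 1.371 4.496
endloop
endfacet
facet normal 0.187 -0.217 0.958
outer loop
vertex -0.54 0.63 4.48
vertex 0.236 1.371 4.496
vertex -0.77 1.641 4.754
endloop
endfacet
facet normal -0.528 -0.806 0.268
outer loop
vertex -0.84 0.487 3.46
vertex -0.54 0.63 4.48
vertex -1.435 1.095 4.114
endloop
endfacet
facet normal -0.335 -0.467 -0.818
outer loop
vertex -0.25 1.139 2.846
vertex -0.84 0.487 3.46
vertex -1.256 1.409 3.104
endloop
endfacet
facet normal 0.499 0.331 -0.801
outer loop
vertex 0.415 1.685 3.486
vertex -0.25 1.139 2.846
vertex -0.48 2.15 3.12
endloop
endfacet
facet normal 0.822 0.486 0.297
outer loop
vertex 0.236 1.371 4.496
vertex 0.415 1.685 3.486
vertex -0.18 2.293 4.14
endloop
endfacet
facet normal 0.451 0.669 -0.590
outer loop
vertex -2.515 3.683 3.123
vertex -2.905 3.512 2.631
vertex -3.083 3.989 3.036
endloop
endfacet
facet normal 0.188 0.576 0.796
outer loop
vertex -2.515 3.683 3.123
vertex -3.083 3.989 3.036
vertex -3.246 2.6 4.08
endloop
endfacet
facet normal 0.188 0.576 0.796
outer loop
vertex -3.246 2.6 4.08
vertex -3.083 3.989 3.036
vertex -3.813 2.905 3.993
endloop
endfacet
facet normal -0.451 -0.669 0.591
outer loop
vertex -3.246 2.6 4.08
vertex -3.813 2.905 3.993
vertex -3.635 2.428 3.589
endloop
endfacet
facet normal 0.451 0.670 -0.590
outer loop
vertex -3.083 3.989 3.036
vertex -2.905 3.512 2.631
vertex -3.472 3.817 2.544
endloop
endfacet
facet normal -0.663 0.694 0.281
outer loop
vertex -3.083 3.989 3.036
vertex -3.472 3.817 2.544
vertex -3.813 2.905 3.993
endloop
endfacet
facet normal -0.662 0.695 0.281
outer loop
vertex -3.813 2.905 3.993
vertex -3.472 3.817 2.544
vertex -4.202 2.733 3.502
endloop
endfacet
facet normal -0.451 -0.669 0.591
outer loop
vertex -3.813 2.905 3.993
vertex -4.202 2.733 3.502
vertex -3.635 2.428 3.589
endloop
endfacet
facet normal 0.451 0.669 -0.591
outer loop
vertex -3.472 3.817 2.544
vertex -2.905 3.512 2.631
vertex -3.294 3.34 2.14
endloop
endfacet
facet normal -0.850 0.118 -0.514
outer loop
vertex -3.472 3.817 2.544
vertex -3.294 3.34 2.14
vertex -4.202 2.733 3.502
endloop
endfacet
facet normal -0.850 0.120 -0.513
outer loop
vertex -4.202 2.733 3.502
vertex -3.294 3.34 2.14
vertex -4.025 2.257 3.097
endloop
endfacet
facet normal -0.451 -0.670 0.590
outer loop
vertex -4.202 2.733 3.502
vertex -4.025 2.257 3.097
vertex -3.635 2.428 3.589
endloop
endfacet
facet normal 0.451 0.669 -0.591
outer loop
vertex -3.294 3.34 2.14
vertex -2.905 3.512 2.631
vertex -2.727 3.035 2.227
endloop
endfacet
facet normal -0.188 -0.576 -0.795
outer loop
vertex -3.294 3.34 2.14
vertex -2.727 3.035 2.227
vertex -4.025 2.257 3.097
endloop
endfacet
facet normal -0.188 -0.576 -0.796
outer loop
vertex -4.025 2.257 3.097
vertex -2.727 3.035 2.227
vertex -3.457 1.951 3.184
endloop
endfacet
facet normal -0.451 -0.669 0.590
outer loop
vertex -4.025 2.257 3.097
vertex -3.457 1.951 3.184
vertex -3.635 2.428 3.589
endloop
endfacet
facet normal 0.451 0.669 -0.591
outer loop
vertex -2.727 3.035 2.227
vertex -2.905 3.512 2.631
vertex -2.338 3.207 2.718
endloop
endfacet
facet normal 0.662 -0.694 -0.281
outer loop
vertex -2.727 3.035 2.227
vertex -2.338 3.207 2.718
vertex -3.457 1.951 3.184
endloop
endfacet
facet normal 0.662 -0.694 -0.281
outer loop
vertex -3.457 1.951 3.184
vertex -2.338 3.207 2.718
vertex -3.068 2.123 3.676
endloop
endfacet
facet normal -0.451 -0.670 0.590
outer loop
vertex -3.457 1.951 3.184
vertex -3.068 2.123 3.676
vertex -3.635 2.428 3.589
endloop
endfacet
facet normal 0.451 0.670 -0.590
outer loop
vertex -2.338 3.207 2.718
vertex -2.905 3.512 2.631
vertex -2.515 3.683 3.123
endloop
endfacet
facet normal 0.850 -0.120 0.512
outer loop
vertex -2.338 3.207 2.718
vertex -2.515 3.683 3.123
vertex -3.068 2.123 3.676
endloop
endfacet
facet normal 0.849 -0.119 0.514
outer loop
vertex -3.068 2.123 3.676
vertex -2.515 3.683 3.123
vertex -3.246 2.6 4.08
endloop
endfacet
facet normal -0.451 -0.669 0.591
outer loop
vertex -3.068 2.123 3.676
vertex -3.246 2.6 4.08
vertex -3.635 2.428 3.589
endloop
endfacet

endsolid
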